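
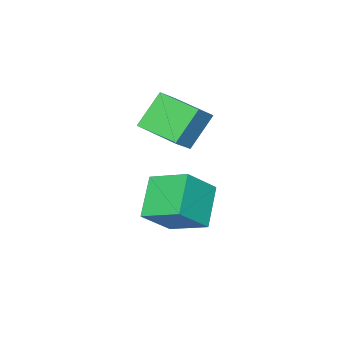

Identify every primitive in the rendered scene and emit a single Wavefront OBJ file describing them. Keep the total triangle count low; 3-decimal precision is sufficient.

v -1.304 0.465 -0.321
v -0 0.219 0.896
v -1.657 2.113 0.39
v -0.354 1.867 1.608
v -0.006 1.273 -1.548
v 1.297 1.027 -0.33
v -0.36 2.921 -0.836
v 0.944 2.675 0.381
v -2.222 -0.605 3.963
v -1.253 -0.447 4.736
v -2.339 1.296 3.719
v -1.37 1.454 4.493
v -1.09 -0.714 2.567
v -0.121 -0.556 3.341
v -1.207 1.187 2.324
v -0.238 1.345 3.097
f 2 4 1
f 5 2 1
f 1 4 3
f 3 5 1
f 2 8 4
f 6 2 5
f 6 8 2
f 4 8 3
f 7 5 3
f 3 8 7
f 7 6 5
f 8 6 7
f 10 12 9
f 13 10 9
f 9 12 11
f 11 13 9
f 10 16 12
f 14 10 13
f 14 16 10
f 12 16 11
f 15 13 11
f 11 16 15
f 15 14 13
f 16 14 15



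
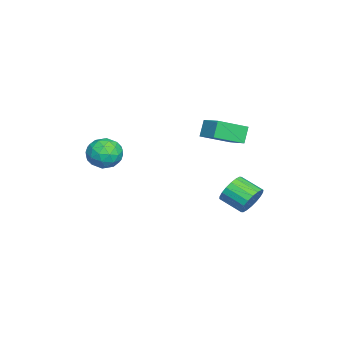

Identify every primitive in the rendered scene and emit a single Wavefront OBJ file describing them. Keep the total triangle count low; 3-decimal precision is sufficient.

v 0.671 1.748 4.052
v 1.784 2.738 4.579
v -0.369 3.367 3.21
v 0.744 4.356 3.737
v 1.296 1.604 3.003
v 2.409 2.593 3.53
v 0.256 3.222 2.161
v 1.369 4.212 2.688
v 3.151 -2.758 1.407
v 4.153 -3.352 1.481
v 2.427 -3.808 2.799
v 3.429 -4.402 2.873
v 3.387 -3.284 3.205
v 3.835 -2.635 2.345
v 2.745 -4.525 1.935
v 3.193 -3.876 1.075
v 3.902 -4.444 1.807
v 4.299 -3.677 2.592
v 2.281 -3.483 1.688
v 2.678 -2.716 2.473
v 3.716 -2.963 1.322
v 2.864 -4.197 2.958
v 2.84 -3.54 3.154
v 3.429 -3.889 3.197
v 3.529 -2.541 1.83
v 4.118 -2.89 1.873
v 3.667 -2.851 2.887
v 2.462 -4.27 2.407
v 3.051 -4.619 2.45
v 3.151 -3.271 1.083
v 3.74 -3.62 1.126
v 2.913 -4.309 1.393
v 4.157 -3.954 1.557
v 3.731 -4.571 2.375
v 3.33 -4.643 1.824
v 3.593 -4.262 1.318
v 4.391 -3.503 2.018
v 3.965 -4.12 2.836
v 3.94 -3.463 3.032
v 4.203 -3.082 2.526
v 4.243 -4.145 2.21
v 2.615 -3.04 1.444
v 2.189 -3.657 2.262
v 2.377 -4.078 1.754
v 2.64 -3.697 1.248
v 2.849 -2.589 1.905
v 2.423 -3.206 2.723
v 2.987 -2.898 2.962
v 3.25 -2.517 2.456
v 2.337 -3.015 2.07
v -0.181 4.534 -2.87
v 0.49 4.652 -2.058
v -0.087 3.264 -1.379
v -0.759 3.146 -2.19
v 0.106 4.884 -1.911
v -0.471 3.495 -1.232
v -0.335 5.046 -1.954
v -0.912 3.658 -1.275
v -0.745 5.107 -2.179
v -1.322 3.718 -1.499
v -1.044 5.054 -2.54
v -1.621 3.666 -1.86
v -1.172 4.899 -2.966
v -1.749 3.51 -2.287
v -1.104 4.671 -3.374
v -1.681 3.283 -2.694
v -0.853 4.416 -3.681
v -1.43 3.028 -3.002
v -0.469 4.185 -3.828
v -1.046 2.796 -3.149
v -0.028 4.022 -3.785
v -0.605 2.634 -3.106
v 0.382 3.962 -3.561
v -0.195 2.573 -2.881
v 0.681 4.014 -3.2
v 0.104 2.626 -2.52
v 0.809 4.17 -2.773
v 0.232 2.781 -2.094
v 0.741 4.397 -2.366
v 0.164 3.009 -1.686
f 2 4 1
f 5 2 1
f 1 4 3
f 3 5 1
f 2 8 4
f 6 2 5
f 6 8 2
f 4 8 3
f 7 5 3
f 3 8 7
f 7 6 5
f 8 6 7
f 9 46 25
f 46 20 49
f 25 49 14
f 46 49 25
f 9 25 21
f 25 14 26
f 21 26 10
f 25 26 21
f 9 21 30
f 21 10 31
f 30 31 16
f 21 31 30
f 9 30 42
f 30 16 45
f 42 45 19
f 30 45 42
f 9 42 46
f 42 19 50
f 46 50 20
f 42 50 46
f 10 26 37
f 26 14 40
f 37 40 18
f 26 40 37
f 14 49 27
f 49 20 48
f 27 48 13
f 49 48 27
f 20 50 47
f 50 19 43
f 47 43 11
f 50 43 47
f 19 45 44
f 45 16 32
f 44 32 15
f 45 32 44
f 16 31 36
f 31 10 33
f 36 33 17
f 31 33 36
f 12 38 24
f 38 18 39
f 24 39 13
f 38 39 24
f 12 24 22
f 24 13 23
f 22 23 11
f 24 23 22
f 12 22 29
f 22 11 28
f 29 28 15
f 22 28 29
f 12 29 34
f 29 15 35
f 34 35 17
f 29 35 34
f 12 34 38
f 34 17 41
f 38 41 18
f 34 41 38
f 13 39 27
f 39 18 40
f 27 40 14
f 39 40 27
f 11 23 47
f 23 13 48
f 47 48 20
f 23 48 47
f 15 28 44
f 28 11 43
f 44 43 19
f 28 43 44
f 17 35 36
f 35 15 32
f 36 32 16
f 35 32 36
f 18 41 37
f 41 17 33
f 37 33 10
f 41 33 37
f 52 51 55
f 52 55 53
f 53 55 56
f 53 56 54
f 55 51 57
f 55 57 56
f 56 57 58
f 56 58 54
f 57 51 59
f 57 59 58
f 58 59 60
f 58 60 54
f 59 51 61
f 59 61 60
f 60 61 62
f 60 62 54
f 61 51 63
f 61 63 62
f 62 63 64
f 62 64 54
f 63 51 65
f 63 65 64
f 64 65 66
f 64 66 54
f 65 51 67
f 65 67 66
f 66 67 68
f 66 68 54
f 67 51 69
f 67 69 68
f 68 69 70
f 68 70 54
f 69 51 71
f 69 71 70
f 70 71 72
f 70 72 54
f 71 51 73
f 71 73 72
f 72 73 74
f 72 74 54
f 73 51 75
f 73 75 74
f 74 75 76
f 74 76 54
f 75 51 77
f 75 77 76
f 76 77 78
f 76 78 54
f 77 51 79
f 77 79 78
f 78 79 80
f 78 80 54
f 79 51 52
f 79 52 80
f 80 52 53
f 80 53 54



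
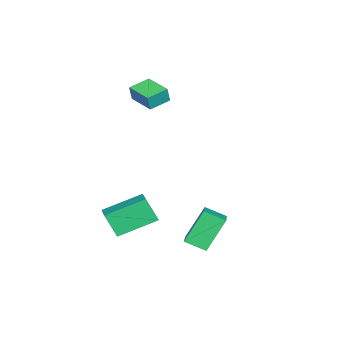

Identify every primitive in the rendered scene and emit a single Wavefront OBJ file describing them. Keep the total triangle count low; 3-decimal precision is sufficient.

v 1.268 3.734 -2.162
v 1.323 2.777 -1.733
v 2.688 4.102 -1.523
v 2.742 3.145 -1.093
v 2.098 3.115 -3.647
v 2.152 2.158 -3.217
v 3.517 3.483 -3.007
v 3.572 2.526 -2.578
v 1.783 0.702 -2.303
v 1.683 0.097 -1.168
v 2.797 1.175 -1.962
v 2.697 0.57 -0.826
v 2.743 -0.83 -3.034
v 2.643 -1.435 -1.898
v 3.757 -0.357 -2.692
v 3.657 -0.962 -1.557
v -3.522 -1.149 2.531
v -3.333 -1.209 3.317
v -2.698 -0.023 2.418
v -2.509 -0.083 3.204
v -2.671 -1.797 2.276
v -2.482 -1.857 3.062
v -1.847 -0.671 2.163
v -1.658 -0.731 2.949
f 2 4 1
f 5 2 1
f 1 4 3
f 3 5 1
f 2 8 4
f 6 2 5
f 6 8 2
f 4 8 3
f 7 5 3
f 3 8 7
f 7 6 5
f 8 6 7
f 10 12 9
f 13 10 9
f 9 12 11
f 11 13 9
f 10 16 12
f 14 10 13
f 14 16 10
f 12 16 11
f 15 13 11
f 11 16 15
f 15 14 13
f 16 14 15
f 18 20 17
f 21 18 17
f 17 20 19
f 19 21 17
f 18 24 20
f 22 18 21
f 22 24 18
f 20 24 19
f 23 21 19
f 19 24 23
f 23 22 21
f 24 22 23



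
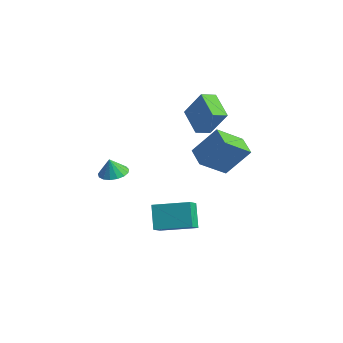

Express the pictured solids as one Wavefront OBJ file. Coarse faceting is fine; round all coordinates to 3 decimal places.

v -1.256 -0.389 -1.741
v -0.663 -1.138 -1.194
v 0.13 1.017 -1.315
v 0.723 0.269 -0.769
v -0.483 -0.749 -3.071
v 0.11 -1.497 -2.525
v 0.903 0.658 -2.646
v 1.496 -0.091 -2.099
v -1.809 2.209 2.671
v -3.279 2.447 3.552
v -1.807 3.108 2.432
v -3.277 3.346 3.313
v -0.823 2.614 4.207
v -2.293 2.852 5.088
v -0.821 3.513 3.968
v -2.291 3.751 4.849
v -1.173 -3.015 1.396
v -0.559 -2.529 1.503
v -1.147 -3.265 2.384
v -0.86 -2.31 1.566
v -1.233 -2.251 1.591
v -1.592 -2.368 1.571
v -1.855 -2.633 1.51
v -1.962 -2.985 1.424
v -1.888 -3.344 1.331
v -1.65 -3.628 1.253
v -1.303 -3.771 1.207
v -0.926 -3.741 1.205
v -0.606 -3.544 1.247
v -0.415 -3.226 1.322
v -0.398 -2.86 1.415
v -1.931 3.674 0.276
v -1.997 2.103 1.325
v -1.162 4.695 1.854
v -1.228 3.123 2.902
v -0.692 3.357 -0.122
v -0.758 1.785 0.926
v 0.077 4.377 1.455
v 0.011 2.806 2.504
f 2 4 1
f 5 2 1
f 1 4 3
f 3 5 1
f 2 8 4
f 6 2 5
f 6 8 2
f 4 8 3
f 7 5 3
f 3 8 7
f 7 6 5
f 8 6 7
f 10 12 9
f 13 10 9
f 9 12 11
f 11 13 9
f 10 16 12
f 14 10 13
f 14 16 10
f 12 16 11
f 15 13 11
f 11 16 15
f 15 14 13
f 16 14 15
f 18 17 20
f 18 20 19
f 20 17 21
f 20 21 19
f 21 17 22
f 21 22 19
f 22 17 23
f 22 23 19
f 23 17 24
f 23 24 19
f 24 17 25
f 24 25 19
f 25 17 26
f 25 26 19
f 26 17 27
f 26 27 19
f 27 17 28
f 27 28 19
f 28 17 29
f 28 29 19
f 29 17 30
f 29 30 19
f 30 17 31
f 30 31 19
f 31 17 18
f 31 18 19
f 33 35 32
f 36 33 32
f 32 35 34
f 34 36 32
f 33 39 35
f 37 33 36
f 37 39 33
f 35 39 34
f 38 36 34
f 34 39 38
f 38 37 36
f 39 37 38



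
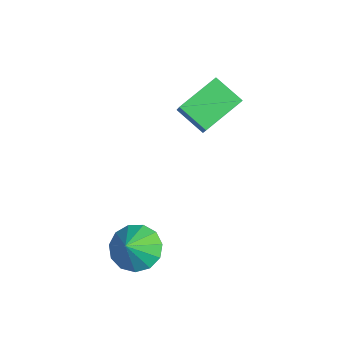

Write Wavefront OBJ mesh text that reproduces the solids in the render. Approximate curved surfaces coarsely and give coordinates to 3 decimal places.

v -2.759 0.453 -1.303
v -2.006 0.299 -0.435
v -3.269 1.862 -0.613
v -2.515 1.708 0.256
v -1.905 1.072 -1.936
v -1.151 0.918 -1.067
v -2.414 2.481 -1.245
v -1.661 2.327 -0.377
v 0.89 -2.095 -4.396
v 1.541 -2.309 -4.947
v 1.51 -2.605 -3.464
v 1.65 -1.858 -4.772
v 1.517 -1.482 -4.477
v 1.185 -1.301 -4.157
v 0.759 -1.371 -3.912
v 0.375 -1.672 -3.821
v 0.155 -2.106 -3.913
v 0.168 -2.537 -4.157
v 0.41 -2.828 -4.478
v 0.805 -2.885 -4.772
v 1.227 -2.692 -4.947
f 2 4 1
f 5 2 1
f 1 4 3
f 3 5 1
f 2 8 4
f 6 2 5
f 6 8 2
f 4 8 3
f 7 5 3
f 3 8 7
f 7 6 5
f 8 6 7
f 10 9 12
f 10 12 11
f 12 9 13
f 12 13 11
f 13 9 14
f 13 14 11
f 14 9 15
f 14 15 11
f 15 9 16
f 15 16 11
f 16 9 17
f 16 17 11
f 17 9 18
f 17 18 11
f 18 9 19
f 18 19 11
f 19 9 20
f 19 20 11
f 20 9 21
f 20 21 11
f 21 9 10
f 21 10 11



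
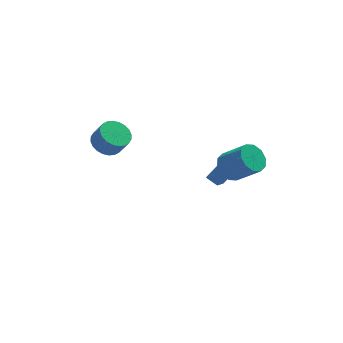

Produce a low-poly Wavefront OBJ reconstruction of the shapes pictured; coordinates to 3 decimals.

v 3.207 -2.254 0.425
v 3.842 -2.495 -0.267
v 4.968 -3.347 1.062
v 4.333 -3.106 1.755
v 3.997 -1.957 -0.053
v 5.123 -2.809 1.276
v 3.85 -1.532 0.343
v 4.976 -2.384 1.673
v 3.457 -1.383 0.771
v 4.584 -2.235 2.101
v 2.969 -1.567 1.067
v 4.095 -2.419 2.397
v 2.572 -2.013 1.118
v 3.698 -2.865 2.447
v 2.417 -2.551 0.904
v 3.543 -3.403 2.233
v 2.564 -2.976 0.507
v 3.69 -3.828 1.837
v 2.956 -3.125 0.079
v 4.083 -3.977 1.409
v 3.445 -2.941 -0.217
v 4.571 -3.793 1.113
v -3.399 -0.398 2.301
v -2.506 -0.303 1.934
v -2.028 -0.707 2.992
v -2.921 -0.802 3.359
v -2.559 0.039 2.088
v -2.081 -0.366 3.147
v -2.74 0.314 2.275
v -2.262 -0.091 3.334
v -3.021 0.48 2.466
v -2.543 0.076 3.524
v -3.36 0.513 2.631
v -2.882 0.109 3.69
v -3.705 0.408 2.747
v -3.227 0.003 3.805
v -4.003 0.179 2.794
v -3.525 -0.225 3.853
v -4.209 -0.137 2.766
v -3.731 -0.541 3.825
v -4.292 -0.493 2.668
v -3.814 -0.897 3.726
v -4.239 -0.834 2.513
v -3.761 -1.239 3.572
v -4.058 -1.109 2.326
v -3.58 -1.514 3.385
v -3.777 -1.276 2.136
v -3.299 -1.68 3.194
v -3.438 -1.309 1.97
v -2.96 -1.713 3.029
v -3.093 -1.203 1.855
v -2.615 -1.608 2.913
v -2.795 -0.975 1.807
v -2.317 -1.379 2.866
v -2.589 -0.659 1.835
v -2.111 -1.063 2.894
v 3.164 1.405 -3.587
v 2.406 -0.094 -2.277
v 4.327 1.814 -2.446
v 3.569 0.316 -1.136
v 3.691 0.844 -3.924
v 2.933 -0.654 -2.614
v 4.854 1.254 -2.783
v 4.096 -0.245 -1.473
f 2 1 5
f 2 5 3
f 3 5 6
f 3 6 4
f 5 1 7
f 5 7 6
f 6 7 8
f 6 8 4
f 7 1 9
f 7 9 8
f 8 9 10
f 8 10 4
f 9 1 11
f 9 11 10
f 10 11 12
f 10 12 4
f 11 1 13
f 11 13 12
f 12 13 14
f 12 14 4
f 13 1 15
f 13 15 14
f 14 15 16
f 14 16 4
f 15 1 17
f 15 17 16
f 16 17 18
f 16 18 4
f 17 1 19
f 17 19 18
f 18 19 20
f 18 20 4
f 19 1 21
f 19 21 20
f 20 21 22
f 20 22 4
f 21 1 2
f 21 2 22
f 22 2 3
f 22 3 4
f 24 23 27
f 24 27 25
f 25 27 28
f 25 28 26
f 27 23 29
f 27 29 28
f 28 29 30
f 28 30 26
f 29 23 31
f 29 31 30
f 30 31 32
f 30 32 26
f 31 23 33
f 31 33 32
f 32 33 34
f 32 34 26
f 33 23 35
f 33 35 34
f 34 35 36
f 34 36 26
f 35 23 37
f 35 37 36
f 36 37 38
f 36 38 26
f 37 23 39
f 37 39 38
f 38 39 40
f 38 40 26
f 39 23 41
f 39 41 40
f 40 41 42
f 40 42 26
f 41 23 43
f 41 43 42
f 42 43 44
f 42 44 26
f 43 23 45
f 43 45 44
f 44 45 46
f 44 46 26
f 45 23 47
f 45 47 46
f 46 47 48
f 46 48 26
f 47 23 49
f 47 49 48
f 48 49 50
f 48 50 26
f 49 23 51
f 49 51 50
f 50 51 52
f 50 52 26
f 51 23 53
f 51 53 52
f 52 53 54
f 52 54 26
f 53 23 55
f 53 55 54
f 54 55 56
f 54 56 26
f 55 23 24
f 55 24 56
f 56 24 25
f 56 25 26
f 58 60 57
f 61 58 57
f 57 60 59
f 59 61 57
f 58 64 60
f 62 58 61
f 62 64 58
f 60 64 59
f 63 61 59
f 59 64 63
f 63 62 61
f 64 62 63



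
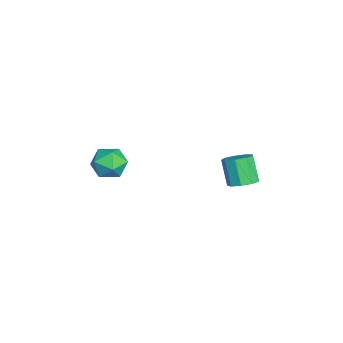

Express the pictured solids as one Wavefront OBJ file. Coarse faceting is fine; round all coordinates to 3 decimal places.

v 1.785 -3.5 -0.083
v 2.592 -3.065 -0.319
v 2.268 -4.775 -0.781
v 3.075 -4.34 -1.017
v 2.898 -4.551 -0.111
v 2.6 -3.763 0.32
v 2.26 -4.077 -1.42
v 1.962 -3.289 -0.989
v 2.886 -3.422 -1.145
v 3.28 -3.715 -0.337
v 1.58 -4.125 -0.763
v 1.974 -4.418 0.045
v 0.296 2.173 -3.623
v 0.966 2.049 -3.264
v 0.234 1.764 -1.998
v -0.436 1.887 -2.357
v 0.832 2.558 -3.227
v 0.101 2.272 -1.96
v 0.447 2.886 -3.375
v -0.284 2.6 -2.108
v -0.008 2.88 -3.639
v -0.739 2.595 -2.373
v -0.322 2.544 -3.896
v -1.053 2.258 -2.629
v -0.346 2.034 -4.025
v -1.077 1.748 -2.759
v -0.071 1.589 -3.966
v -0.802 1.303 -2.7
v 0.376 1.417 -3.747
v -0.355 1.132 -2.48
v 0.786 1.599 -3.47
v 0.054 1.313 -2.203
f 1 12 6
f 1 6 2
f 1 2 8
f 1 8 11
f 1 11 12
f 2 6 10
f 6 12 5
f 12 11 3
f 11 8 7
f 8 2 9
f 4 10 5
f 4 5 3
f 4 3 7
f 4 7 9
f 4 9 10
f 5 10 6
f 3 5 12
f 7 3 11
f 9 7 8
f 10 9 2
f 14 13 17
f 14 17 15
f 15 17 18
f 15 18 16
f 17 13 19
f 17 19 18
f 18 19 20
f 18 20 16
f 19 13 21
f 19 21 20
f 20 21 22
f 20 22 16
f 21 13 23
f 21 23 22
f 22 23 24
f 22 24 16
f 23 13 25
f 23 25 24
f 24 25 26
f 24 26 16
f 25 13 27
f 25 27 26
f 26 27 28
f 26 28 16
f 27 13 29
f 27 29 28
f 28 29 30
f 28 30 16
f 29 13 31
f 29 31 30
f 30 31 32
f 30 32 16
f 31 13 14
f 31 14 32
f 32 14 15
f 32 15 16



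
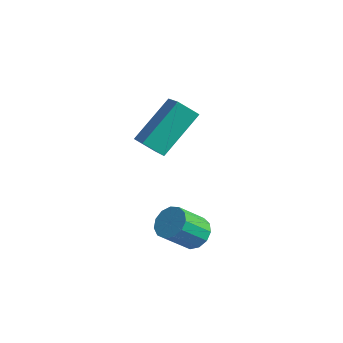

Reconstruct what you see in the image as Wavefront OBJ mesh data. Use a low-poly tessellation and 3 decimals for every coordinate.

v -3.737 -1.874 3.623
v -3.505 -0.357 4.81
v -4.839 -0.96 2.67
v -4.608 0.557 3.857
v -3.092 -1.597 3.143
v -2.861 -0.08 4.33
v -4.195 -0.683 2.19
v -3.963 0.834 3.377
v -0.663 -3.154 1.733
v -0.082 -3.322 1.813
v -0.436 -4.114 2.727
v -1.017 -3.946 2.647
v -0.136 -3.055 2.023
v -0.489 -3.847 2.937
v -0.357 -2.82 2.141
v -0.71 -3.612 3.055
v -0.675 -2.691 2.13
v -1.029 -3.483 3.044
v -0.989 -2.709 1.992
v -1.343 -3.501 2.906
v -1.2 -2.868 1.773
v -1.554 -3.66 2.687
v -1.241 -3.118 1.54
v -1.595 -3.91 2.454
v -1.098 -3.38 1.369
v -1.452 -4.172 2.283
v -0.817 -3.57 1.314
v -1.17 -4.361 2.228
v -0.487 -3.628 1.391
v -0.841 -4.419 2.305
v -0.213 -3.535 1.577
v -0.567 -4.327 2.491
f 2 4 1
f 5 2 1
f 1 4 3
f 3 5 1
f 2 8 4
f 6 2 5
f 6 8 2
f 4 8 3
f 7 5 3
f 3 8 7
f 7 6 5
f 8 6 7
f 10 9 13
f 10 13 11
f 11 13 14
f 11 14 12
f 13 9 15
f 13 15 14
f 14 15 16
f 14 16 12
f 15 9 17
f 15 17 16
f 16 17 18
f 16 18 12
f 17 9 19
f 17 19 18
f 18 19 20
f 18 20 12
f 19 9 21
f 19 21 20
f 20 21 22
f 20 22 12
f 21 9 23
f 21 23 22
f 22 23 24
f 22 24 12
f 23 9 25
f 23 25 24
f 24 25 26
f 24 26 12
f 25 9 27
f 25 27 26
f 26 27 28
f 26 28 12
f 27 9 29
f 27 29 28
f 28 29 30
f 28 30 12
f 29 9 31
f 29 31 30
f 30 31 32
f 30 32 12
f 31 9 10
f 31 10 32
f 32 10 11
f 32 11 12



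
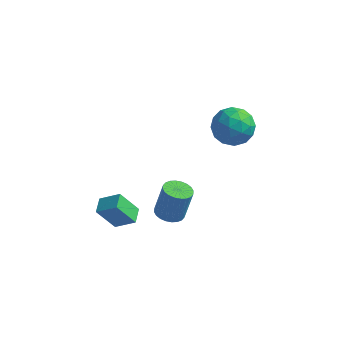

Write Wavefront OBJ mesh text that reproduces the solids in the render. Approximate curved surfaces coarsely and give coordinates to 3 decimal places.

v 3.307 4.49 2.197
v 3.82 4.15 3.139
v 3.26 2.77 1.601
v 3.773 2.43 2.543
v 2.715 2.813 2.585
v 2.745 3.876 2.953
v 4.335 3.044 1.787
v 4.365 4.107 2.155
v 4.455 3.256 2.885
v 3.454 3.113 3.379
v 3.626 3.807 1.361
v 2.625 3.664 1.855
v 3.568 4.471 2.72
v 3.512 2.449 2.02
v 2.891 2.674 2.045
v 3.192 2.474 2.598
v 2.936 4.31 2.611
v 3.237 4.11 3.165
v 2.588 3.324 2.839
v 3.843 2.81 1.575
v 4.144 2.61 2.129
v 3.888 4.446 2.142
v 4.189 4.246 2.695
v 4.492 3.596 1.901
v 4.243 3.746 3.125
v 4.215 2.735 2.775
v 4.545 3.096 2.33
v 4.563 3.721 2.546
v 3.654 3.661 3.415
v 3.626 2.651 3.065
v 3.005 2.876 3.089
v 3.022 3.5 3.306
v 4.028 3.136 3.266
v 3.454 4.269 1.675
v 3.426 3.259 1.325
v 4.058 3.42 1.434
v 4.075 4.044 1.651
v 2.865 4.185 1.965
v 2.837 3.174 1.615
v 2.517 3.199 2.194
v 2.535 3.824 2.41
v 3.052 3.784 1.474
v -2.097 0.033 -3.241
v -1.071 0.143 -2.571
v -2.28 0.903 -3.105
v -1.254 1.014 -2.435
v -1.286 0.406 -4.545
v -0.26 0.517 -3.875
v -1.469 1.277 -4.409
v -0.443 1.387 -3.739
v 1.09 1.498 -3.573
v 1.543 2.073 -3.776
v 1.864 2.417 -2.091
v 1.41 1.842 -1.887
v 1.282 2.211 -3.755
v 1.602 2.555 -2.069
v 0.991 2.24 -3.705
v 1.311 2.584 -2.02
v 0.715 2.156 -3.636
v 1.035 2.5 -1.95
v 0.496 1.972 -3.557
v 0.816 2.316 -1.871
v 0.368 1.716 -3.48
v 0.688 2.06 -1.794
v 0.349 1.427 -3.418
v 0.67 1.771 -1.732
v 0.444 1.148 -3.379
v 0.764 1.492 -1.693
v 0.636 0.923 -3.369
v 0.957 1.267 -1.684
v 0.898 0.785 -3.391
v 1.218 1.129 -1.705
v 1.189 0.756 -3.44
v 1.509 1.1 -1.755
v 1.465 0.84 -3.51
v 1.785 1.184 -1.824
v 1.684 1.024 -3.589
v 2.004 1.368 -1.903
v 1.812 1.28 -3.666
v 2.132 1.624 -1.98
v 1.83 1.569 -3.728
v 2.151 1.913 -2.042
v 1.736 1.848 -3.767
v 2.056 2.192 -2.081
f 1 38 17
f 38 12 41
f 17 41 6
f 38 41 17
f 1 17 13
f 17 6 18
f 13 18 2
f 17 18 13
f 1 13 22
f 13 2 23
f 22 23 8
f 13 23 22
f 1 22 34
f 22 8 37
f 34 37 11
f 22 37 34
f 1 34 38
f 34 11 42
f 38 42 12
f 34 42 38
f 2 18 29
f 18 6 32
f 29 32 10
f 18 32 29
f 6 41 19
f 41 12 40
f 19 40 5
f 41 40 19
f 12 42 39
f 42 11 35
f 39 35 3
f 42 35 39
f 11 37 36
f 37 8 24
f 36 24 7
f 37 24 36
f 8 23 28
f 23 2 25
f 28 25 9
f 23 25 28
f 4 30 16
f 30 10 31
f 16 31 5
f 30 31 16
f 4 16 14
f 16 5 15
f 14 15 3
f 16 15 14
f 4 14 21
f 14 3 20
f 21 20 7
f 14 20 21
f 4 21 26
f 21 7 27
f 26 27 9
f 21 27 26
f 4 26 30
f 26 9 33
f 30 33 10
f 26 33 30
f 5 31 19
f 31 10 32
f 19 32 6
f 31 32 19
f 3 15 39
f 15 5 40
f 39 40 12
f 15 40 39
f 7 20 36
f 20 3 35
f 36 35 11
f 20 35 36
f 9 27 28
f 27 7 24
f 28 24 8
f 27 24 28
f 10 33 29
f 33 9 25
f 29 25 2
f 33 25 29
f 44 46 43
f 47 44 43
f 43 46 45
f 45 47 43
f 44 50 46
f 48 44 47
f 48 50 44
f 46 50 45
f 49 47 45
f 45 50 49
f 49 48 47
f 50 48 49
f 52 51 55
f 52 55 53
f 53 55 56
f 53 56 54
f 55 51 57
f 55 57 56
f 56 57 58
f 56 58 54
f 57 51 59
f 57 59 58
f 58 59 60
f 58 60 54
f 59 51 61
f 59 61 60
f 60 61 62
f 60 62 54
f 61 51 63
f 61 63 62
f 62 63 64
f 62 64 54
f 63 51 65
f 63 65 64
f 64 65 66
f 64 66 54
f 65 51 67
f 65 67 66
f 66 67 68
f 66 68 54
f 67 51 69
f 67 69 68
f 68 69 70
f 68 70 54
f 69 51 71
f 69 71 70
f 70 71 72
f 70 72 54
f 71 51 73
f 71 73 72
f 72 73 74
f 72 74 54
f 73 51 75
f 73 75 74
f 74 75 76
f 74 76 54
f 75 51 77
f 75 77 76
f 76 77 78
f 76 78 54
f 77 51 79
f 77 79 78
f 78 79 80
f 78 80 54
f 79 51 81
f 79 81 80
f 80 81 82
f 80 82 54
f 81 51 83
f 81 83 82
f 82 83 84
f 82 84 54
f 83 51 52
f 83 52 84
f 84 52 53
f 84 53 54



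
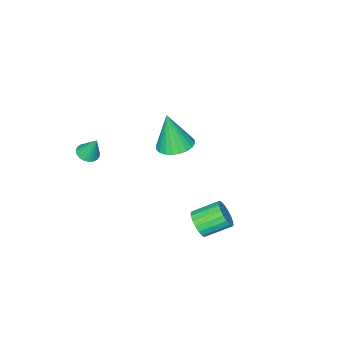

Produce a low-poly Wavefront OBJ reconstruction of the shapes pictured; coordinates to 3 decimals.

v 2.216 -1.975 3.287
v 2.575 -1.532 3.134
v 2.084 -1.465 4.453
v 2.355 -1.444 3.07
v 2.111 -1.447 3.044
v 1.885 -1.542 3.06
v 1.717 -1.711 3.115
v 1.634 -1.926 3.2
v 1.652 -2.15 3.299
v 1.768 -2.343 3.397
v 1.961 -2.472 3.475
v 2.198 -2.516 3.521
v 2.438 -2.466 3.526
v 2.64 -2.331 3.49
v 2.768 -2.135 3.419
v 2.801 -1.91 3.324
v 2.733 -1.697 3.224
v -3.885 -2.415 -0.242
v -3.101 -1.815 -0.165
v -3.735 -2.885 1.882
v -3.391 -1.571 -0.09
v -3.756 -1.455 -0.038
v -4.14 -1.485 -0.018
v -4.486 -1.657 -0.031
v -4.74 -1.944 -0.077
v -4.864 -2.303 -0.147
v -4.84 -2.679 -0.232
v -4.669 -3.015 -0.319
v -4.38 -3.259 -0.394
v -4.015 -3.375 -0.445
v -3.63 -3.345 -0.466
v -3.285 -3.173 -0.452
v -3.03 -2.886 -0.407
v -2.906 -2.527 -0.336
v -2.931 -2.151 -0.251
v -0.001 3.132 -0.126
v 0.437 3.199 0.492
v -0.6 3.976 1.143
v -1.039 3.908 0.526
v 0.524 3.47 0.308
v -0.514 4.246 0.959
v 0.506 3.673 0.038
v -0.531 4.449 0.689
v 0.389 3.769 -0.264
v -0.649 4.546 0.387
v 0.194 3.739 -0.539
v -0.844 4.515 0.112
v -0.04 3.589 -0.732
v -1.077 4.365 -0.08
v -0.266 3.348 -0.805
v -1.303 4.124 -0.153
v -0.44 3.064 -0.743
v -1.477 3.841 -0.092
v -0.526 2.794 -0.559
v -1.564 3.57 0.092
v -0.509 2.591 -0.289
v -1.546 3.367 0.362
v -0.391 2.494 0.013
v -1.429 3.271 0.664
v -0.196 2.525 0.288
v -1.234 3.301 0.939
v 0.037 2.675 0.48
v -1 3.451 1.132
v 0.263 2.916 0.553
v -0.774 3.692 1.205
f 2 1 4
f 2 4 3
f 4 1 5
f 4 5 3
f 5 1 6
f 5 6 3
f 6 1 7
f 6 7 3
f 7 1 8
f 7 8 3
f 8 1 9
f 8 9 3
f 9 1 10
f 9 10 3
f 10 1 11
f 10 11 3
f 11 1 12
f 11 12 3
f 12 1 13
f 12 13 3
f 13 1 14
f 13 14 3
f 14 1 15
f 14 15 3
f 15 1 16
f 15 16 3
f 16 1 17
f 16 17 3
f 17 1 2
f 17 2 3
f 19 18 21
f 19 21 20
f 21 18 22
f 21 22 20
f 22 18 23
f 22 23 20
f 23 18 24
f 23 24 20
f 24 18 25
f 24 25 20
f 25 18 26
f 25 26 20
f 26 18 27
f 26 27 20
f 27 18 28
f 27 28 20
f 28 18 29
f 28 29 20
f 29 18 30
f 29 30 20
f 30 18 31
f 30 31 20
f 31 18 32
f 31 32 20
f 32 18 33
f 32 33 20
f 33 18 34
f 33 34 20
f 34 18 35
f 34 35 20
f 35 18 19
f 35 19 20
f 37 36 40
f 37 40 38
f 38 40 41
f 38 41 39
f 40 36 42
f 40 42 41
f 41 42 43
f 41 43 39
f 42 36 44
f 42 44 43
f 43 44 45
f 43 45 39
f 44 36 46
f 44 46 45
f 45 46 47
f 45 47 39
f 46 36 48
f 46 48 47
f 47 48 49
f 47 49 39
f 48 36 50
f 48 50 49
f 49 50 51
f 49 51 39
f 50 36 52
f 50 52 51
f 51 52 53
f 51 53 39
f 52 36 54
f 52 54 53
f 53 54 55
f 53 55 39
f 54 36 56
f 54 56 55
f 55 56 57
f 55 57 39
f 56 36 58
f 56 58 57
f 57 58 59
f 57 59 39
f 58 36 60
f 58 60 59
f 59 60 61
f 59 61 39
f 60 36 62
f 60 62 61
f 61 62 63
f 61 63 39
f 62 36 64
f 62 64 63
f 63 64 65
f 63 65 39
f 64 36 37
f 64 37 65
f 65 37 38
f 65 38 39



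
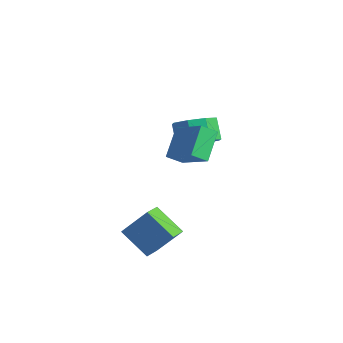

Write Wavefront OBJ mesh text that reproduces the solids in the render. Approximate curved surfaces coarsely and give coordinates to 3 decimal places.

v 2.341 -3.735 -2.5
v 1.178 -4.243 -1.526
v 3.093 -2.962 -1.198
v 1.93 -3.471 -0.224
v 2.79 -4.449 -2.336
v 1.627 -4.958 -1.362
v 3.542 -3.677 -1.034
v 2.379 -4.185 -0.06
v 0.944 -1.69 1.318
v 0.811 -2.392 1.813
v 0.237 -0.788 2.405
v 0.103 -1.49 2.901
v 2.477 -1.43 2.099
v 2.343 -2.132 2.595
v 1.769 -0.528 3.187
v 1.636 -1.23 3.682
v -1.792 0.784 0.437
v -1.166 1.52 0.731
v -1.821 1.691 1.698
v -2.448 0.956 1.403
v -1.745 1.783 0.292
v -2.4 1.954 1.259
v -2.352 1.461 -0.062
v -3.007 1.632 0.904
v -2.631 0.743 -0.124
v -3.286 0.914 0.842
v -2.419 0.049 0.142
v -3.074 0.22 1.109
v -1.84 -0.214 0.581
v -2.495 -0.043 1.548
v -1.233 0.108 0.936
v -1.888 0.279 1.902
v -0.954 0.826 0.998
v -1.609 0.997 1.964
f 2 4 1
f 5 2 1
f 1 4 3
f 3 5 1
f 2 8 4
f 6 2 5
f 6 8 2
f 4 8 3
f 7 5 3
f 3 8 7
f 7 6 5
f 8 6 7
f 10 12 9
f 13 10 9
f 9 12 11
f 11 13 9
f 10 16 12
f 14 10 13
f 14 16 10
f 12 16 11
f 15 13 11
f 11 16 15
f 15 14 13
f 16 14 15
f 18 17 21
f 18 21 19
f 19 21 22
f 19 22 20
f 21 17 23
f 21 23 22
f 22 23 24
f 22 24 20
f 23 17 25
f 23 25 24
f 24 25 26
f 24 26 20
f 25 17 27
f 25 27 26
f 26 27 28
f 26 28 20
f 27 17 29
f 27 29 28
f 28 29 30
f 28 30 20
f 29 17 31
f 29 31 30
f 30 31 32
f 30 32 20
f 31 17 33
f 31 33 32
f 32 33 34
f 32 34 20
f 33 17 18
f 33 18 34
f 34 18 19
f 34 19 20



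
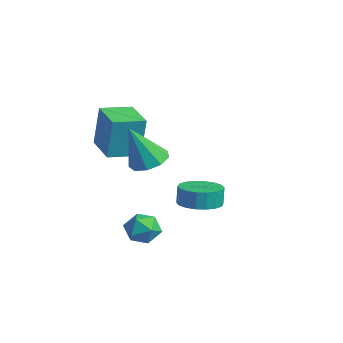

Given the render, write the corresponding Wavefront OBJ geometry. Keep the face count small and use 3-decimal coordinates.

v 4.059 -3.267 1.631
v 4.849 -3.735 1.484
v 3.921 -4.133 3.649
v 4.977 -3.166 1.737
v 4.676 -2.644 1.941
v 4.086 -2.413 2
v 3.483 -2.582 1.886
v 3.15 -3.071 1.653
v 3.242 -3.652 1.41
v 3.716 -4.052 1.27
v 4.351 -4.085 1.3
v 3.377 -2.671 -2.247
v 4.027 -3.151 -2.653
v 2.393 -3.209 -3.187
v 3.043 -3.689 -3.593
v 2.777 -3.905 -2.756
v 3.385 -3.572 -2.175
v 3.035 -2.788 -3.665
v 3.643 -2.455 -3.084
v 3.816 -3.223 -3.529
v 3.656 -3.914 -2.967
v 2.764 -2.446 -2.873
v 2.604 -3.137 -2.311
v 1.001 0.766 -3.314
v 2.029 1.013 -3.235
v 1.927 1.121 -2.246
v 0.899 0.874 -2.326
v 1.825 1.433 -3.302
v 1.722 1.541 -2.313
v 1.458 1.721 -3.371
v 1.355 1.829 -2.382
v 1 1.82 -3.429
v 0.898 1.928 -2.44
v 0.543 1.71 -3.465
v 0.44 1.818 -2.476
v 0.176 1.413 -3.47
v 0.074 1.521 -2.481
v -0.027 0.988 -3.445
v -0.129 1.096 -2.456
v -0.027 0.519 -3.394
v -0.129 0.627 -2.405
v 0.178 0.099 -3.327
v 0.075 0.207 -2.338
v 0.545 -0.189 -3.258
v 0.442 -0.081 -2.269
v 1.002 -0.288 -3.2
v 0.9 -0.18 -2.211
v 1.46 -0.178 -3.164
v 1.357 -0.07 -2.175
v 1.826 0.119 -3.159
v 1.724 0.227 -2.17
v 2.029 0.544 -3.184
v 1.927 0.652 -2.195
v -0.369 -3.811 0.966
v -0.194 -3.597 3.108
v -0.222 -2.277 0.801
v -0.047 -2.063 2.943
v 1.427 -3.997 0.837
v 1.602 -3.783 2.979
v 1.574 -2.463 0.672
v 1.749 -2.249 2.814
f 2 1 4
f 2 4 3
f 4 1 5
f 4 5 3
f 5 1 6
f 5 6 3
f 6 1 7
f 6 7 3
f 7 1 8
f 7 8 3
f 8 1 9
f 8 9 3
f 9 1 10
f 9 10 3
f 10 1 11
f 10 11 3
f 11 1 2
f 11 2 3
f 12 23 17
f 12 17 13
f 12 13 19
f 12 19 22
f 12 22 23
f 13 17 21
f 17 23 16
f 23 22 14
f 22 19 18
f 19 13 20
f 15 21 16
f 15 16 14
f 15 14 18
f 15 18 20
f 15 20 21
f 16 21 17
f 14 16 23
f 18 14 22
f 20 18 19
f 21 20 13
f 25 24 28
f 25 28 26
f 26 28 29
f 26 29 27
f 28 24 30
f 28 30 29
f 29 30 31
f 29 31 27
f 30 24 32
f 30 32 31
f 31 32 33
f 31 33 27
f 32 24 34
f 32 34 33
f 33 34 35
f 33 35 27
f 34 24 36
f 34 36 35
f 35 36 37
f 35 37 27
f 36 24 38
f 36 38 37
f 37 38 39
f 37 39 27
f 38 24 40
f 38 40 39
f 39 40 41
f 39 41 27
f 40 24 42
f 40 42 41
f 41 42 43
f 41 43 27
f 42 24 44
f 42 44 43
f 43 44 45
f 43 45 27
f 44 24 46
f 44 46 45
f 45 46 47
f 45 47 27
f 46 24 48
f 46 48 47
f 47 48 49
f 47 49 27
f 48 24 50
f 48 50 49
f 49 50 51
f 49 51 27
f 50 24 52
f 50 52 51
f 51 52 53
f 51 53 27
f 52 24 25
f 52 25 53
f 53 25 26
f 53 26 27
f 55 57 54
f 58 55 54
f 54 57 56
f 56 58 54
f 55 61 57
f 59 55 58
f 59 61 55
f 57 61 56
f 60 58 56
f 56 61 60
f 60 59 58
f 61 59 60



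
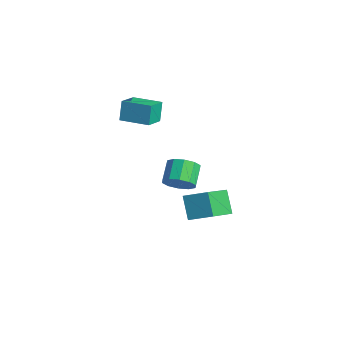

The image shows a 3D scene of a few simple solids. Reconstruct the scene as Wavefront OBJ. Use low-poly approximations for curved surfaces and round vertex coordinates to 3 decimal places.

v -3.778 -0.902 2.231
v -4.087 -0.62 3.493
v -4.629 0.145 1.789
v -4.938 0.427 3.051
v -2.422 0.233 2.309
v -2.731 0.515 3.571
v -3.273 1.28 1.867
v -3.582 1.562 3.129
v 1.89 0.537 -2.684
v 0.936 0.674 -1.419
v 0.842 2.197 -3.654
v -0.111 2.335 -2.389
v 2.871 1.525 -2.051
v 1.918 1.663 -0.786
v 1.824 3.186 -3.021
v 0.87 3.323 -1.756
v 3.335 -0.676 1.437
v 3.953 -0.015 1.539
v 3.102 0.656 2.344
v 2.485 -0.004 2.243
v 3.633 0.113 1.095
v 2.782 0.784 1.9
v 3.2 -0.06 0.781
v 2.349 0.611 1.586
v 2.818 -0.468 0.718
v 1.967 0.203 1.523
v 2.634 -0.956 0.93
v 1.783 -0.285 1.735
v 2.718 -1.336 1.336
v 1.867 -0.665 2.141
v 3.038 -1.464 1.78
v 2.187 -0.793 2.585
v 3.471 -1.291 2.094
v 2.62 -0.62 2.899
v 3.853 -0.883 2.157
v 3.002 -0.212 2.962
v 4.037 -0.395 1.945
v 3.186 0.276 2.75
f 2 4 1
f 5 2 1
f 1 4 3
f 3 5 1
f 2 8 4
f 6 2 5
f 6 8 2
f 4 8 3
f 7 5 3
f 3 8 7
f 7 6 5
f 8 6 7
f 10 12 9
f 13 10 9
f 9 12 11
f 11 13 9
f 10 16 12
f 14 10 13
f 14 16 10
f 12 16 11
f 15 13 11
f 11 16 15
f 15 14 13
f 16 14 15
f 18 17 21
f 18 21 19
f 19 21 22
f 19 22 20
f 21 17 23
f 21 23 22
f 22 23 24
f 22 24 20
f 23 17 25
f 23 25 24
f 24 25 26
f 24 26 20
f 25 17 27
f 25 27 26
f 26 27 28
f 26 28 20
f 27 17 29
f 27 29 28
f 28 29 30
f 28 30 20
f 29 17 31
f 29 31 30
f 30 31 32
f 30 32 20
f 31 17 33
f 31 33 32
f 32 33 34
f 32 34 20
f 33 17 35
f 33 35 34
f 34 35 36
f 34 36 20
f 35 17 37
f 35 37 36
f 36 37 38
f 36 38 20
f 37 17 18
f 37 18 38
f 38 18 19
f 38 19 20



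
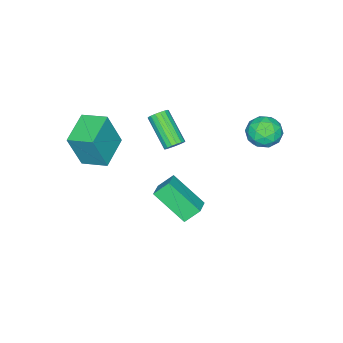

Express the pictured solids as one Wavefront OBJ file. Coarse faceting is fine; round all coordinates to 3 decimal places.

v -2.58 3.68 0.869
v -1.856 4.171 1.231
v -1.764 2.389 0.989
v -1.04 2.88 1.351
v -1.836 2.771 1.852
v -2.34 3.569 1.778
v -1.28 2.991 0.442
v -1.784 3.789 0.368
v -1.053 3.745 0.967
v -1.396 3.609 1.838
v -2.224 2.951 0.382
v -2.567 2.815 1.253
v -2.289 4.039 1.039
v -1.331 2.521 1.181
v -1.798 2.458 1.475
v -1.373 2.746 1.688
v -2.574 3.685 1.361
v -2.148 3.973 1.573
v -2.136 3.151 1.939
v -1.472 2.587 0.647
v -1.046 2.875 0.859
v -2.247 3.814 0.532
v -1.822 4.102 0.745
v -1.484 3.409 0.281
v -1.392 4.077 1.097
v -0.913 3.318 1.167
v -1.054 3.383 0.633
v -1.35 3.852 0.59
v -1.594 3.997 1.609
v -1.114 3.239 1.68
v -1.582 3.175 1.974
v -1.878 3.643 1.931
v -1.122 3.747 1.454
v -2.506 3.321 0.54
v -2.026 2.563 0.611
v -1.742 2.917 0.289
v -2.038 3.385 0.246
v -2.707 3.242 1.053
v -2.228 2.483 1.123
v -2.27 2.708 1.63
v -2.566 3.177 1.587
v -2.498 2.813 0.766
v 0.635 -1.098 -3.592
v 0.102 -0.551 -2.858
v 0.465 0.591 -4.975
v -0.068 1.139 -4.241
v 1.608 -0.679 -3.199
v 1.075 -0.131 -2.465
v 1.438 1.011 -4.582
v 0.905 1.558 -3.848
v 2.478 -3.324 0.39
v 3.016 -3.715 2.34
v 2.22 -2.02 0.722
v 2.757 -2.411 2.672
v 4.183 -2.889 0.008
v 4.72 -3.28 1.958
v 3.924 -1.585 0.34
v 4.462 -1.976 2.29
v 1.637 0.6 1.285
v 1.84 0.861 1.699
v 1.226 -0.519 2.869
v 1.023 -0.78 2.455
v 1.603 0.951 1.681
v 0.99 -0.429 2.851
v 1.374 0.96 1.572
v 0.761 -0.42 2.742
v 1.205 0.887 1.397
v 0.592 -0.493 2.567
v 1.135 0.748 1.197
v 0.522 -0.632 2.367
v 1.18 0.575 1.017
v 0.567 -0.805 2.187
v 1.33 0.408 0.898
v 0.716 -0.972 2.068
v 1.549 0.285 0.868
v 0.936 -1.095 2.038
v 1.789 0.234 0.933
v 1.176 -1.146 2.103
v 1.994 0.267 1.079
v 1.381 -1.113 2.249
v 2.117 0.376 1.273
v 1.504 -1.004 2.443
v 2.13 0.536 1.469
v 1.517 -0.843 2.639
v 2.03 0.711 1.623
v 1.416 -0.668 2.793
f 1 38 17
f 38 12 41
f 17 41 6
f 38 41 17
f 1 17 13
f 17 6 18
f 13 18 2
f 17 18 13
f 1 13 22
f 13 2 23
f 22 23 8
f 13 23 22
f 1 22 34
f 22 8 37
f 34 37 11
f 22 37 34
f 1 34 38
f 34 11 42
f 38 42 12
f 34 42 38
f 2 18 29
f 18 6 32
f 29 32 10
f 18 32 29
f 6 41 19
f 41 12 40
f 19 40 5
f 41 40 19
f 12 42 39
f 42 11 35
f 39 35 3
f 42 35 39
f 11 37 36
f 37 8 24
f 36 24 7
f 37 24 36
f 8 23 28
f 23 2 25
f 28 25 9
f 23 25 28
f 4 30 16
f 30 10 31
f 16 31 5
f 30 31 16
f 4 16 14
f 16 5 15
f 14 15 3
f 16 15 14
f 4 14 21
f 14 3 20
f 21 20 7
f 14 20 21
f 4 21 26
f 21 7 27
f 26 27 9
f 21 27 26
f 4 26 30
f 26 9 33
f 30 33 10
f 26 33 30
f 5 31 19
f 31 10 32
f 19 32 6
f 31 32 19
f 3 15 39
f 15 5 40
f 39 40 12
f 15 40 39
f 7 20 36
f 20 3 35
f 36 35 11
f 20 35 36
f 9 27 28
f 27 7 24
f 28 24 8
f 27 24 28
f 10 33 29
f 33 9 25
f 29 25 2
f 33 25 29
f 44 46 43
f 47 44 43
f 43 46 45
f 45 47 43
f 44 50 46
f 48 44 47
f 48 50 44
f 46 50 45
f 49 47 45
f 45 50 49
f 49 48 47
f 50 48 49
f 52 54 51
f 55 52 51
f 51 54 53
f 53 55 51
f 52 58 54
f 56 52 55
f 56 58 52
f 54 58 53
f 57 55 53
f 53 58 57
f 57 56 55
f 58 56 57
f 60 59 63
f 60 63 61
f 61 63 64
f 61 64 62
f 63 59 65
f 63 65 64
f 64 65 66
f 64 66 62
f 65 59 67
f 65 67 66
f 66 67 68
f 66 68 62
f 67 59 69
f 67 69 68
f 68 69 70
f 68 70 62
f 69 59 71
f 69 71 70
f 70 71 72
f 70 72 62
f 71 59 73
f 71 73 72
f 72 73 74
f 72 74 62
f 73 59 75
f 73 75 74
f 74 75 76
f 74 76 62
f 75 59 77
f 75 77 76
f 76 77 78
f 76 78 62
f 77 59 79
f 77 79 78
f 78 79 80
f 78 80 62
f 79 59 81
f 79 81 80
f 80 81 82
f 80 82 62
f 81 59 83
f 81 83 82
f 82 83 84
f 82 84 62
f 83 59 85
f 83 85 84
f 84 85 86
f 84 86 62
f 85 59 60
f 85 60 86
f 86 60 61
f 86 61 62



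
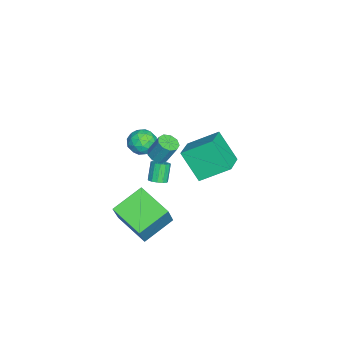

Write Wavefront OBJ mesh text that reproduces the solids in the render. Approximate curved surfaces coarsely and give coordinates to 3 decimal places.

v -1.109 -1.287 -2.973
v -0.664 -1.233 -2.689
v -1.287 -1.179 -1.724
v -1.731 -1.233 -2.007
v -0.752 -0.957 -2.761
v -1.375 -0.902 -1.796
v -0.953 -0.786 -2.901
v -1.576 -0.731 -1.935
v -1.203 -0.774 -3.063
v -1.826 -0.719 -2.098
v -1.424 -0.925 -3.197
v -2.047 -0.87 -2.231
v -1.544 -1.191 -3.259
v -2.167 -1.136 -2.294
v -1.526 -1.488 -3.231
v -2.149 -1.433 -2.266
v -1.375 -1.721 -3.12
v -1.998 -1.666 -2.155
v -1.14 -1.816 -2.963
v -1.763 -1.762 -1.998
v -0.895 -1.744 -2.809
v -1.518 -1.689 -1.844
v -0.717 -1.527 -2.707
v -1.34 -1.472 -1.741
v -2.382 1.042 -2.949
v -3.033 -0.027 -1.376
v -2.621 2.67 -1.94
v -3.272 1.601 -0.368
v -0.788 0.919 -2.372
v -1.439 -0.15 -0.8
v -1.027 2.547 -1.364
v -1.678 1.478 0.209
v 2.942 -2.609 -2.475
v 1.739 -1.377 -1.671
v 4.071 -1.08 -3.129
v 2.868 0.152 -2.325
v 4.012 -2.672 -0.775
v 2.809 -1.44 0.029
v 5.141 -1.143 -1.429
v 3.938 0.089 -0.625
v 0.084 -1.306 1.7
v 0.755 -1.734 1.463
v -0.675 -2.026 0.857
v -0.004 -2.454 0.62
v -0.309 -2.552 1.386
v 0.16 -2.106 1.907
v -0.08 -1.654 0.413
v 0.389 -1.208 0.934
v 0.653 -1.949 0.667
v 0.512 -2.504 1.269
v -0.432 -1.256 1.051
v -0.573 -1.811 1.653
v 0.486 -1.457 1.656
v -0.406 -2.303 0.664
v -0.586 -2.36 1.115
v -0.191 -2.612 0.975
v 0.137 -1.675 1.917
v 0.531 -1.928 1.777
v -0.095 -2.408 1.732
v -0.451 -1.832 0.543
v -0.057 -2.085 0.403
v 0.271 -1.148 1.345
v 0.666 -1.4 1.205
v 0.175 -1.352 0.588
v 0.821 -1.835 1.048
v 0.374 -2.259 0.553
v 0.33 -1.788 0.431
v 0.606 -1.526 0.737
v 0.737 -2.161 1.402
v 0.291 -2.585 0.906
v 0.112 -2.642 1.357
v 0.388 -2.38 1.663
v 0.678 -2.288 0.934
v -0.211 -1.175 1.414
v -0.657 -1.599 0.918
v -0.308 -1.38 0.657
v -0.032 -1.118 0.963
v -0.294 -1.501 1.767
v -0.741 -1.925 1.272
v -0.526 -2.234 1.583
v -0.25 -1.972 1.889
v -0.598 -1.472 1.386
v 2.281 -0.689 2.253
v 2.819 -0.522 2.115
v 2.937 0.035 3.25
v 2.399 -0.131 3.387
v 2.559 -0.244 2.005
v 2.677 0.314 3.14
v 2.168 -0.174 2.011
v 2.286 0.384 3.146
v 1.831 -0.345 2.13
v 1.949 0.213 3.265
v 1.704 -0.677 2.307
v 1.822 -0.119 3.441
v 1.847 -1.014 2.458
v 1.965 -0.456 3.593
v 2.193 -1.2 2.513
v 2.311 -0.642 3.648
v 2.581 -1.146 2.446
v 2.699 -0.588 3.581
v 2.828 -0.879 2.289
v 2.946 -0.321 3.424
f 2 1 5
f 2 5 3
f 3 5 6
f 3 6 4
f 5 1 7
f 5 7 6
f 6 7 8
f 6 8 4
f 7 1 9
f 7 9 8
f 8 9 10
f 8 10 4
f 9 1 11
f 9 11 10
f 10 11 12
f 10 12 4
f 11 1 13
f 11 13 12
f 12 13 14
f 12 14 4
f 13 1 15
f 13 15 14
f 14 15 16
f 14 16 4
f 15 1 17
f 15 17 16
f 16 17 18
f 16 18 4
f 17 1 19
f 17 19 18
f 18 19 20
f 18 20 4
f 19 1 21
f 19 21 20
f 20 21 22
f 20 22 4
f 21 1 23
f 21 23 22
f 22 23 24
f 22 24 4
f 23 1 2
f 23 2 24
f 24 2 3
f 24 3 4
f 26 28 25
f 29 26 25
f 25 28 27
f 27 29 25
f 26 32 28
f 30 26 29
f 30 32 26
f 28 32 27
f 31 29 27
f 27 32 31
f 31 30 29
f 32 30 31
f 34 36 33
f 37 34 33
f 33 36 35
f 35 37 33
f 34 40 36
f 38 34 37
f 38 40 34
f 36 40 35
f 39 37 35
f 35 40 39
f 39 38 37
f 40 38 39
f 41 78 57
f 78 52 81
f 57 81 46
f 78 81 57
f 41 57 53
f 57 46 58
f 53 58 42
f 57 58 53
f 41 53 62
f 53 42 63
f 62 63 48
f 53 63 62
f 41 62 74
f 62 48 77
f 74 77 51
f 62 77 74
f 41 74 78
f 74 51 82
f 78 82 52
f 74 82 78
f 42 58 69
f 58 46 72
f 69 72 50
f 58 72 69
f 46 81 59
f 81 52 80
f 59 80 45
f 81 80 59
f 52 82 79
f 82 51 75
f 79 75 43
f 82 75 79
f 51 77 76
f 77 48 64
f 76 64 47
f 77 64 76
f 48 63 68
f 63 42 65
f 68 65 49
f 63 65 68
f 44 70 56
f 70 50 71
f 56 71 45
f 70 71 56
f 44 56 54
f 56 45 55
f 54 55 43
f 56 55 54
f 44 54 61
f 54 43 60
f 61 60 47
f 54 60 61
f 44 61 66
f 61 47 67
f 66 67 49
f 61 67 66
f 44 66 70
f 66 49 73
f 70 73 50
f 66 73 70
f 45 71 59
f 71 50 72
f 59 72 46
f 71 72 59
f 43 55 79
f 55 45 80
f 79 80 52
f 55 80 79
f 47 60 76
f 60 43 75
f 76 75 51
f 60 75 76
f 49 67 68
f 67 47 64
f 68 64 48
f 67 64 68
f 50 73 69
f 73 49 65
f 69 65 42
f 73 65 69
f 84 83 87
f 84 87 85
f 85 87 88
f 85 88 86
f 87 83 89
f 87 89 88
f 88 89 90
f 88 90 86
f 89 83 91
f 89 91 90
f 90 91 92
f 90 92 86
f 91 83 93
f 91 93 92
f 92 93 94
f 92 94 86
f 93 83 95
f 93 95 94
f 94 95 96
f 94 96 86
f 95 83 97
f 95 97 96
f 96 97 98
f 96 98 86
f 97 83 99
f 97 99 98
f 98 99 100
f 98 100 86
f 99 83 101
f 99 101 100
f 100 101 102
f 100 102 86
f 101 83 84
f 101 84 102
f 102 84 85
f 102 85 86



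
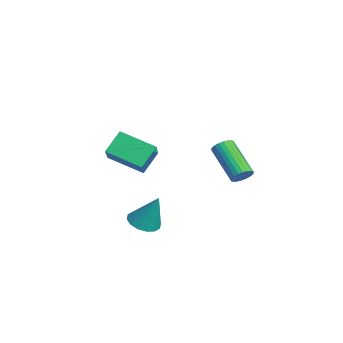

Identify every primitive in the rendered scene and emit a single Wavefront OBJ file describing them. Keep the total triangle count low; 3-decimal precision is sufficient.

v 1.571 -0.824 -3.822
v 2.204 -1.221 -3.883
v 2.049 -0.296 -2.278
v 2.29 -0.871 -4.029
v 2.183 -0.509 -4.119
v 1.912 -0.231 -4.13
v 1.55 -0.112 -4.058
v 1.193 -0.184 -3.923
v 0.937 -0.427 -3.761
v 0.851 -0.776 -3.615
v 0.958 -1.138 -3.525
v 1.229 -1.416 -3.514
v 1.591 -1.535 -3.585
v 1.948 -1.464 -3.72
v 1.123 3.445 -1.888
v 1.456 3.192 -1.563
v -0.029 2.722 -0.406
v -0.363 2.975 -0.732
v 1.458 3.383 -1.483
v -0.027 2.913 -0.326
v 1.409 3.583 -1.464
v -0.076 3.113 -0.308
v 1.317 3.762 -1.51
v -0.169 3.292 -0.354
v 1.195 3.893 -1.614
v -0.291 3.423 -0.458
v 1.061 3.955 -1.759
v -0.424 3.486 -0.603
v 0.938 3.94 -1.924
v -0.547 3.471 -0.768
v 0.842 3.85 -2.084
v -0.643 3.38 -0.927
v 0.789 3.698 -2.214
v -0.696 3.228 -1.057
v 0.787 3.507 -2.294
v -0.698 3.037 -1.137
v 0.836 3.307 -2.312
v -0.649 2.837 -1.156
v 0.929 3.128 -2.266
v -0.557 2.658 -1.11
v 1.051 2.997 -2.162
v -0.435 2.527 -1.006
v 1.184 2.934 -2.017
v -0.301 2.465 -0.861
v 1.307 2.949 -1.852
v -0.178 2.48 -0.696
v 1.403 3.04 -1.693
v -0.082 2.57 -0.536
v -3.955 0.987 -2.616
v -4.823 -0.428 -1.921
v -2.354 0.575 -1.455
v -3.222 -0.84 -0.76
v -3.478 0.24 -3.54
v -4.346 -1.175 -2.845
v -1.877 -0.172 -2.379
v -2.745 -1.587 -1.684
f 2 1 4
f 2 4 3
f 4 1 5
f 4 5 3
f 5 1 6
f 5 6 3
f 6 1 7
f 6 7 3
f 7 1 8
f 7 8 3
f 8 1 9
f 8 9 3
f 9 1 10
f 9 10 3
f 10 1 11
f 10 11 3
f 11 1 12
f 11 12 3
f 12 1 13
f 12 13 3
f 13 1 14
f 13 14 3
f 14 1 2
f 14 2 3
f 16 15 19
f 16 19 17
f 17 19 20
f 17 20 18
f 19 15 21
f 19 21 20
f 20 21 22
f 20 22 18
f 21 15 23
f 21 23 22
f 22 23 24
f 22 24 18
f 23 15 25
f 23 25 24
f 24 25 26
f 24 26 18
f 25 15 27
f 25 27 26
f 26 27 28
f 26 28 18
f 27 15 29
f 27 29 28
f 28 29 30
f 28 30 18
f 29 15 31
f 29 31 30
f 30 31 32
f 30 32 18
f 31 15 33
f 31 33 32
f 32 33 34
f 32 34 18
f 33 15 35
f 33 35 34
f 34 35 36
f 34 36 18
f 35 15 37
f 35 37 36
f 36 37 38
f 36 38 18
f 37 15 39
f 37 39 38
f 38 39 40
f 38 40 18
f 39 15 41
f 39 41 40
f 40 41 42
f 40 42 18
f 41 15 43
f 41 43 42
f 42 43 44
f 42 44 18
f 43 15 45
f 43 45 44
f 44 45 46
f 44 46 18
f 45 15 47
f 45 47 46
f 46 47 48
f 46 48 18
f 47 15 16
f 47 16 48
f 48 16 17
f 48 17 18
f 50 52 49
f 53 50 49
f 49 52 51
f 51 53 49
f 50 56 52
f 54 50 53
f 54 56 50
f 52 56 51
f 55 53 51
f 51 56 55
f 55 54 53
f 56 54 55



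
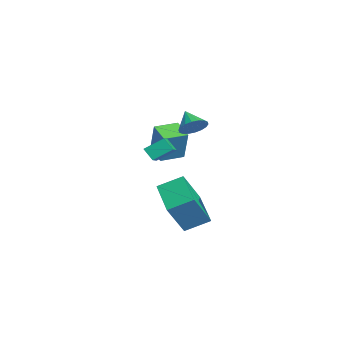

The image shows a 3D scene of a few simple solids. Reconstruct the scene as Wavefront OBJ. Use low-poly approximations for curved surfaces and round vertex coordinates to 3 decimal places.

v -4.625 -1.645 -0.289
v -4.01 -1.518 1.387
v -5.028 -0.463 -0.23
v -4.413 -0.337 1.446
v -3.567 -1.263 -0.706
v -2.952 -1.137 0.97
v -3.97 -0.082 -0.647
v -3.355 0.045 1.029
v -2.061 -0.281 -4.767
v -4.065 -0.574 -4.045
v -2.021 0.991 -4.137
v -4.025 0.698 -3.415
v -1.295 -1.178 -3.005
v -3.299 -1.471 -2.283
v -1.255 0.094 -2.375
v -3.259 -0.199 -1.653
v -0.967 0.018 2.43
v -0.54 0.184 2.998
v -1.813 -0.278 3.15
v -0.691 0.465 2.937
v -0.897 0.657 2.774
v -1.116 0.723 2.544
v -1.306 0.649 2.291
v -1.429 0.45 2.065
v -1.46 0.166 1.912
v -1.394 -0.148 1.861
v -1.243 -0.429 1.923
v -1.037 -0.622 2.085
v -0.818 -0.688 2.315
v -0.628 -0.614 2.568
v -0.505 -0.415 2.794
v -0.474 -0.13 2.947
v -2.887 -1.931 0.333
v -2.129 -2.185 0.676
v -2.864 -0.983 0.983
v -2.105 -1.237 1.326
v -2.495 -1.543 -0.246
v -1.736 -1.797 0.097
v -2.471 -0.595 0.404
v -1.713 -0.849 0.747
f 2 4 1
f 5 2 1
f 1 4 3
f 3 5 1
f 2 8 4
f 6 2 5
f 6 8 2
f 4 8 3
f 7 5 3
f 3 8 7
f 7 6 5
f 8 6 7
f 10 12 9
f 13 10 9
f 9 12 11
f 11 13 9
f 10 16 12
f 14 10 13
f 14 16 10
f 12 16 11
f 15 13 11
f 11 16 15
f 15 14 13
f 16 14 15
f 18 17 20
f 18 20 19
f 20 17 21
f 20 21 19
f 21 17 22
f 21 22 19
f 22 17 23
f 22 23 19
f 23 17 24
f 23 24 19
f 24 17 25
f 24 25 19
f 25 17 26
f 25 26 19
f 26 17 27
f 26 27 19
f 27 17 28
f 27 28 19
f 28 17 29
f 28 29 19
f 29 17 30
f 29 30 19
f 30 17 31
f 30 31 19
f 31 17 32
f 31 32 19
f 32 17 18
f 32 18 19
f 34 36 33
f 37 34 33
f 33 36 35
f 35 37 33
f 34 40 36
f 38 34 37
f 38 40 34
f 36 40 35
f 39 37 35
f 35 40 39
f 39 38 37
f 40 38 39



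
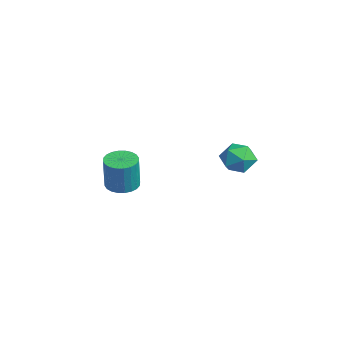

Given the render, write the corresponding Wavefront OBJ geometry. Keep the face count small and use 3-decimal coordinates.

v 1.553 -0.159 0.862
v 1.967 0.51 1.329
v 2.773 -0.99 0.971
v 3.187 -0.321 1.438
v 2.495 -0.783 1.818
v 1.741 -0.27 1.751
v 2.999 -0.21 0.549
v 2.245 0.303 0.482
v 2.86 0.478 1.135
v 2.549 0.125 1.919
v 2.191 -0.605 0.381
v 1.88 -0.958 1.165
v -3.603 -3.647 -3.081
v -3.146 -2.942 -3.096
v -2.861 -3.088 -1.274
v -3.317 -3.793 -1.259
v -3.446 -2.823 -3.04
v -3.161 -2.969 -1.218
v -3.77 -2.829 -2.99
v -3.485 -2.975 -1.167
v -4.068 -2.96 -2.953
v -3.783 -3.105 -1.131
v -4.296 -3.195 -2.936
v -4.011 -3.341 -1.114
v -4.418 -3.499 -2.942
v -4.132 -3.645 -1.12
v -4.416 -3.826 -2.968
v -4.13 -3.972 -1.146
v -4.29 -4.125 -3.012
v -4.005 -4.271 -1.19
v -4.059 -4.352 -3.066
v -3.774 -4.498 -1.244
v -3.759 -4.471 -3.122
v -3.474 -4.617 -1.3
v -3.435 -4.465 -3.173
v -3.15 -4.611 -1.35
v -3.137 -4.335 -3.209
v -2.852 -4.48 -1.387
v -2.909 -4.099 -3.226
v -2.624 -4.245 -1.404
v -2.788 -3.795 -3.22
v -2.502 -3.941 -1.398
v -2.79 -3.468 -3.194
v -2.504 -3.614 -1.372
v -2.915 -3.169 -3.15
v -2.63 -3.315 -1.328
f 1 12 6
f 1 6 2
f 1 2 8
f 1 8 11
f 1 11 12
f 2 6 10
f 6 12 5
f 12 11 3
f 11 8 7
f 8 2 9
f 4 10 5
f 4 5 3
f 4 3 7
f 4 7 9
f 4 9 10
f 5 10 6
f 3 5 12
f 7 3 11
f 9 7 8
f 10 9 2
f 14 13 17
f 14 17 15
f 15 17 18
f 15 18 16
f 17 13 19
f 17 19 18
f 18 19 20
f 18 20 16
f 19 13 21
f 19 21 20
f 20 21 22
f 20 22 16
f 21 13 23
f 21 23 22
f 22 23 24
f 22 24 16
f 23 13 25
f 23 25 24
f 24 25 26
f 24 26 16
f 25 13 27
f 25 27 26
f 26 27 28
f 26 28 16
f 27 13 29
f 27 29 28
f 28 29 30
f 28 30 16
f 29 13 31
f 29 31 30
f 30 31 32
f 30 32 16
f 31 13 33
f 31 33 32
f 32 33 34
f 32 34 16
f 33 13 35
f 33 35 34
f 34 35 36
f 34 36 16
f 35 13 37
f 35 37 36
f 36 37 38
f 36 38 16
f 37 13 39
f 37 39 38
f 38 39 40
f 38 40 16
f 39 13 41
f 39 41 40
f 40 41 42
f 40 42 16
f 41 13 43
f 41 43 42
f 42 43 44
f 42 44 16
f 43 13 45
f 43 45 44
f 44 45 46
f 44 46 16
f 45 13 14
f 45 14 46
f 46 14 15
f 46 15 16



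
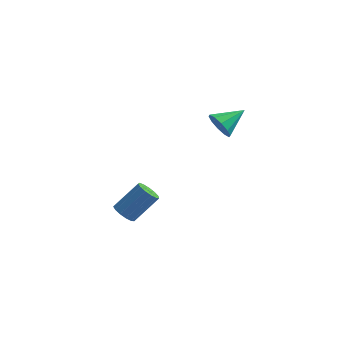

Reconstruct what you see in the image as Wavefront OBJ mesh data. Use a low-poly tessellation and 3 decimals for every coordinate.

v 2.397 1.477 2.781
v 2.891 1.37 2.162
v 3.343 2.503 3.359
v 2.574 1.73 2.043
v 2.189 1.993 2.207
v 1.883 2.059 2.589
v 1.774 1.903 3.046
v 1.902 1.585 3.401
v 2.22 1.225 3.52
v 2.605 0.961 3.356
v 2.911 0.895 2.973
v 3.02 1.051 2.517
v -2.085 0.756 -3.933
v -1.652 0.95 -4.406
v -0.641 1.779 -3.139
v -1.075 1.584 -2.667
v -1.91 1.224 -4.379
v -0.9 2.053 -3.113
v -2.224 1.349 -4.211
v -1.214 2.178 -2.945
v -2.494 1.286 -3.955
v -1.483 2.115 -2.688
v -2.634 1.055 -3.692
v -1.624 1.884 -2.425
v -2.6 0.728 -3.505
v -1.589 1.557 -2.238
v -2.402 0.41 -3.455
v -1.392 1.239 -2.188
v -2.104 0.202 -3.556
v -1.094 1.031 -2.289
v -1.8 0.17 -3.777
v -0.79 0.999 -2.511
v -1.586 0.323 -4.048
v -0.576 1.152 -2.781
v -1.531 0.614 -4.283
v -0.521 1.443 -3.016
f 2 1 4
f 2 4 3
f 4 1 5
f 4 5 3
f 5 1 6
f 5 6 3
f 6 1 7
f 6 7 3
f 7 1 8
f 7 8 3
f 8 1 9
f 8 9 3
f 9 1 10
f 9 10 3
f 10 1 11
f 10 11 3
f 11 1 12
f 11 12 3
f 12 1 2
f 12 2 3
f 14 13 17
f 14 17 15
f 15 17 18
f 15 18 16
f 17 13 19
f 17 19 18
f 18 19 20
f 18 20 16
f 19 13 21
f 19 21 20
f 20 21 22
f 20 22 16
f 21 13 23
f 21 23 22
f 22 23 24
f 22 24 16
f 23 13 25
f 23 25 24
f 24 25 26
f 24 26 16
f 25 13 27
f 25 27 26
f 26 27 28
f 26 28 16
f 27 13 29
f 27 29 28
f 28 29 30
f 28 30 16
f 29 13 31
f 29 31 30
f 30 31 32
f 30 32 16
f 31 13 33
f 31 33 32
f 32 33 34
f 32 34 16
f 33 13 35
f 33 35 34
f 34 35 36
f 34 36 16
f 35 13 14
f 35 14 36
f 36 14 15
f 36 15 16



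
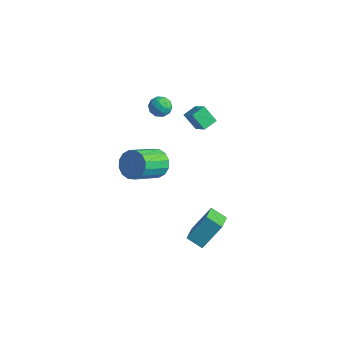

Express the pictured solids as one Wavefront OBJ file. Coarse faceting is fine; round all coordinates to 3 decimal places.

v 1.6 1.359 -4.401
v 2 2.516 -2.883
v 2.513 1.721 -4.917
v 2.913 2.879 -3.4
v 2.507 0.101 -3.68
v 2.907 1.259 -2.163
v 3.42 0.464 -4.197
v 3.82 1.621 -2.679
v -0.827 2.969 3.61
v 0.189 2.691 4.455
v -0.784 3.865 3.854
v 0.232 3.587 4.699
v -0.032 3.173 2.721
v 0.984 2.895 3.566
v 0.011 4.069 2.965
v 1.027 3.791 3.81
v -1.759 1.645 -0.766
v -0.781 1.771 -0.596
v -0.744 -0.08 0.556
v -1.721 -0.205 0.386
v -1.018 2.011 -0.203
v -0.98 0.16 0.949
v -1.453 2.153 0.04
v -1.415 0.302 1.191
v -1.97 2.159 0.066
v -1.932 0.308 1.218
v -2.43 2.027 -0.13
v -2.392 0.176 1.021
v -2.711 1.793 -0.497
v -2.673 -0.058 0.654
v -2.736 1.52 -0.936
v -2.699 -0.331 0.216
v -2.5 1.28 -1.329
v -2.462 -0.571 -0.177
v -2.065 1.138 -1.571
v -2.027 -0.713 -0.42
v -1.548 1.132 -1.598
v -1.51 -0.719 -0.446
v -1.088 1.264 -1.401
v -1.05 -0.587 -0.25
v -0.807 1.498 -1.034
v -0.769 -0.353 0.117
v -4.024 3.915 1.557
v -3.491 4.361 1.858
v -3.629 2.979 2.242
v -3.096 3.425 2.543
v -3.825 3.543 2.707
v -4.07 4.122 2.284
v -3.05 3.218 1.816
v -3.295 3.797 1.393
v -2.889 3.93 2.018
v -3.368 4.131 2.569
v -3.752 3.209 1.531
v -4.231 3.41 2.082
v -3.792 4.22 1.648
v -3.328 3.12 2.452
v -3.757 3.19 2.549
v -3.443 3.451 2.726
v -4.132 4.08 1.898
v -3.819 4.341 2.075
v -4.015 3.861 2.574
v -3.301 2.999 2.025
v -2.988 3.26 2.202
v -3.677 3.889 1.374
v -3.363 4.15 1.551
v -3.105 3.479 1.526
v -3.125 4.229 1.919
v -2.893 3.679 2.321
v -2.866 3.557 1.894
v -3.01 3.897 1.645
v -3.407 4.347 2.242
v -3.174 3.797 2.645
v -3.603 3.866 2.741
v -3.747 4.206 2.493
v -3.053 4.094 2.336
v -3.946 3.543 1.455
v -3.713 2.993 1.858
v -3.373 3.134 1.607
v -3.517 3.474 1.359
v -4.227 3.661 1.779
v -3.995 3.111 2.181
v -4.11 3.443 2.455
v -4.254 3.783 2.206
v -4.067 3.246 1.764
f 2 4 1
f 5 2 1
f 1 4 3
f 3 5 1
f 2 8 4
f 6 2 5
f 6 8 2
f 4 8 3
f 7 5 3
f 3 8 7
f 7 6 5
f 8 6 7
f 10 12 9
f 13 10 9
f 9 12 11
f 11 13 9
f 10 16 12
f 14 10 13
f 14 16 10
f 12 16 11
f 15 13 11
f 11 16 15
f 15 14 13
f 16 14 15
f 18 17 21
f 18 21 19
f 19 21 22
f 19 22 20
f 21 17 23
f 21 23 22
f 22 23 24
f 22 24 20
f 23 17 25
f 23 25 24
f 24 25 26
f 24 26 20
f 25 17 27
f 25 27 26
f 26 27 28
f 26 28 20
f 27 17 29
f 27 29 28
f 28 29 30
f 28 30 20
f 29 17 31
f 29 31 30
f 30 31 32
f 30 32 20
f 31 17 33
f 31 33 32
f 32 33 34
f 32 34 20
f 33 17 35
f 33 35 34
f 34 35 36
f 34 36 20
f 35 17 37
f 35 37 36
f 36 37 38
f 36 38 20
f 37 17 39
f 37 39 38
f 38 39 40
f 38 40 20
f 39 17 41
f 39 41 40
f 40 41 42
f 40 42 20
f 41 17 18
f 41 18 42
f 42 18 19
f 42 19 20
f 43 80 59
f 80 54 83
f 59 83 48
f 80 83 59
f 43 59 55
f 59 48 60
f 55 60 44
f 59 60 55
f 43 55 64
f 55 44 65
f 64 65 50
f 55 65 64
f 43 64 76
f 64 50 79
f 76 79 53
f 64 79 76
f 43 76 80
f 76 53 84
f 80 84 54
f 76 84 80
f 44 60 71
f 60 48 74
f 71 74 52
f 60 74 71
f 48 83 61
f 83 54 82
f 61 82 47
f 83 82 61
f 54 84 81
f 84 53 77
f 81 77 45
f 84 77 81
f 53 79 78
f 79 50 66
f 78 66 49
f 79 66 78
f 50 65 70
f 65 44 67
f 70 67 51
f 65 67 70
f 46 72 58
f 72 52 73
f 58 73 47
f 72 73 58
f 46 58 56
f 58 47 57
f 56 57 45
f 58 57 56
f 46 56 63
f 56 45 62
f 63 62 49
f 56 62 63
f 46 63 68
f 63 49 69
f 68 69 51
f 63 69 68
f 46 68 72
f 68 51 75
f 72 75 52
f 68 75 72
f 47 73 61
f 73 52 74
f 61 74 48
f 73 74 61
f 45 57 81
f 57 47 82
f 81 82 54
f 57 82 81
f 49 62 78
f 62 45 77
f 78 77 53
f 62 77 78
f 51 69 70
f 69 49 66
f 70 66 50
f 69 66 70
f 52 75 71
f 75 51 67
f 71 67 44
f 75 67 71



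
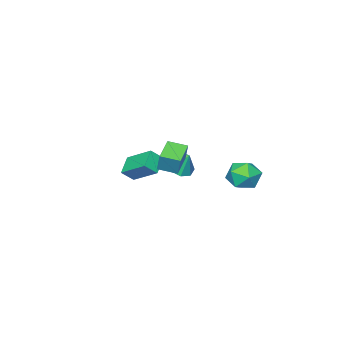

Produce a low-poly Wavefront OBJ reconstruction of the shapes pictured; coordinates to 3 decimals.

v -1.13 -1.816 0.814
v -0.637 -2.482 1.507
v -1.31 -1.144 1.586
v -0.147 -2.013 1.213
v -0.116 -1.453 0.733
v -0.561 -1.063 0.29
v -1.271 -1.025 0.092
v -1.916 -1.357 0.232
v -2.193 -1.904 0.644
v -1.973 -2.41 1.135
v -1.359 -2.638 1.476
v -0.824 3.674 1.817
v -0.443 3.051 1.046
v -2.177 2.629 1.994
v -1.796 2.006 1.223
v -1.297 2.058 2.159
v -0.461 2.704 2.05
v -2.159 2.976 0.99
v -1.323 3.622 0.881
v -1.268 2.619 0.535
v -0.735 2.052 1.258
v -1.885 3.628 1.782
v -1.352 3.061 2.505
v 0.88 -0.804 2.61
v 1.062 -0.423 3.744
v 0.292 0.125 2.393
v 0.475 0.506 3.527
v 2.145 -0.106 2.173
v 2.328 0.275 3.307
v 1.558 0.823 1.956
v 1.74 1.204 3.09
v -0.228 -4.383 -1.081
v -1.198 -4.907 -0.431
v -0.421 -2.711 -0.018
v -1.391 -3.236 0.631
v 0.391 -4.724 -0.431
v -0.579 -5.249 0.218
v 0.198 -3.053 0.631
v -0.772 -3.577 1.281
f 2 1 4
f 2 4 3
f 4 1 5
f 4 5 3
f 5 1 6
f 5 6 3
f 6 1 7
f 6 7 3
f 7 1 8
f 7 8 3
f 8 1 9
f 8 9 3
f 9 1 10
f 9 10 3
f 10 1 11
f 10 11 3
f 11 1 2
f 11 2 3
f 12 23 17
f 12 17 13
f 12 13 19
f 12 19 22
f 12 22 23
f 13 17 21
f 17 23 16
f 23 22 14
f 22 19 18
f 19 13 20
f 15 21 16
f 15 16 14
f 15 14 18
f 15 18 20
f 15 20 21
f 16 21 17
f 14 16 23
f 18 14 22
f 20 18 19
f 21 20 13
f 25 27 24
f 28 25 24
f 24 27 26
f 26 28 24
f 25 31 27
f 29 25 28
f 29 31 25
f 27 31 26
f 30 28 26
f 26 31 30
f 30 29 28
f 31 29 30
f 33 35 32
f 36 33 32
f 32 35 34
f 34 36 32
f 33 39 35
f 37 33 36
f 37 39 33
f 35 39 34
f 38 36 34
f 34 39 38
f 38 37 36
f 39 37 38



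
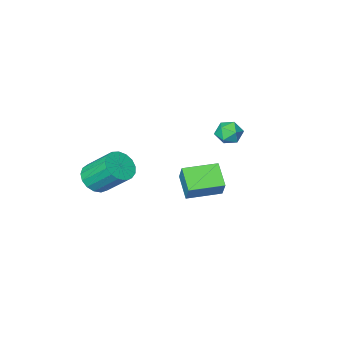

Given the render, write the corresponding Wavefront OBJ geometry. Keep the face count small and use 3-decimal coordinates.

v -0.257 2.403 0.323
v -0.041 2.97 1.252
v 0.035 3.427 -0.37
v 0.251 3.994 0.56
v 1.269 1.926 0.26
v 1.485 2.493 1.19
v 1.561 2.95 -0.432
v 1.777 3.517 0.497
v -1.937 1.388 1.668
v -1.42 1.19 1.25
v -2.48 0.43 1.45
v -1.963 0.232 1.032
v -1.861 0.269 1.717
v -1.525 0.861 1.852
v -2.375 0.759 0.848
v -2.039 1.351 0.983
v -1.69 0.801 0.743
v -1.372 0.498 1.281
v -2.528 1.122 1.419
v -2.21 0.819 1.957
v 3.906 -0.666 -0.437
v 4.587 -0.796 0.002
v 3.995 0.337 1.255
v 3.314 0.466 0.817
v 4.68 -0.492 -0.229
v 4.088 0.64 1.025
v 4.595 -0.228 -0.507
v 4.004 0.904 0.747
v 4.353 -0.065 -0.769
v 3.762 1.068 0.485
v 4.009 -0.039 -0.955
v 3.417 1.093 0.299
v 3.64 -0.157 -1.022
v 3.049 0.975 0.232
v 3.333 -0.392 -0.955
v 2.741 0.741 0.298
v 3.157 -0.689 -0.77
v 2.565 0.443 0.484
v 3.152 -0.982 -0.508
v 2.56 0.151 0.746
v 3.32 -1.202 -0.23
v 2.729 -0.069 1.024
v 3.623 -1.299 0.001
v 3.031 -0.167 1.255
v 3.99 -1.251 0.131
v 3.398 -0.119 1.385
v 4.338 -1.07 0.132
v 3.746 0.063 1.385
f 2 4 1
f 5 2 1
f 1 4 3
f 3 5 1
f 2 8 4
f 6 2 5
f 6 8 2
f 4 8 3
f 7 5 3
f 3 8 7
f 7 6 5
f 8 6 7
f 9 20 14
f 9 14 10
f 9 10 16
f 9 16 19
f 9 19 20
f 10 14 18
f 14 20 13
f 20 19 11
f 19 16 15
f 16 10 17
f 12 18 13
f 12 13 11
f 12 11 15
f 12 15 17
f 12 17 18
f 13 18 14
f 11 13 20
f 15 11 19
f 17 15 16
f 18 17 10
f 22 21 25
f 22 25 23
f 23 25 26
f 23 26 24
f 25 21 27
f 25 27 26
f 26 27 28
f 26 28 24
f 27 21 29
f 27 29 28
f 28 29 30
f 28 30 24
f 29 21 31
f 29 31 30
f 30 31 32
f 30 32 24
f 31 21 33
f 31 33 32
f 32 33 34
f 32 34 24
f 33 21 35
f 33 35 34
f 34 35 36
f 34 36 24
f 35 21 37
f 35 37 36
f 36 37 38
f 36 38 24
f 37 21 39
f 37 39 38
f 38 39 40
f 38 40 24
f 39 21 41
f 39 41 40
f 40 41 42
f 40 42 24
f 41 21 43
f 41 43 42
f 42 43 44
f 42 44 24
f 43 21 45
f 43 45 44
f 44 45 46
f 44 46 24
f 45 21 47
f 45 47 46
f 46 47 48
f 46 48 24
f 47 21 22
f 47 22 48
f 48 22 23
f 48 23 24



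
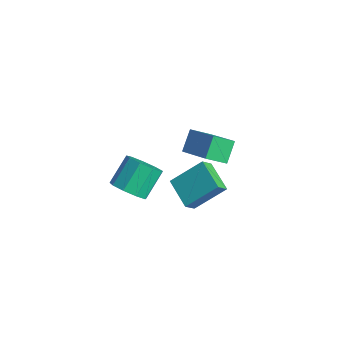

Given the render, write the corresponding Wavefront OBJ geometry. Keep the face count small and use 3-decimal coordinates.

v -0.769 -2.011 1.099
v -0.193 -0.527 2.375
v -0.937 -1.384 0.447
v -0.361 0.099 1.723
v 0.861 -2.159 0.537
v 1.437 -0.676 1.813
v 0.693 -1.533 -0.115
v 1.269 -0.049 1.161
v -4.331 0.936 -1.041
v -4.876 1.753 -0.057
v -4.059 2.054 -1.82
v -4.604 2.872 -0.836
v -2.416 1.108 -0.124
v -2.961 1.926 0.86
v -2.144 2.227 -0.903
v -2.689 3.044 0.081
v -0.578 -4.458 1.799
v 0.32 -4.555 2.228
v -0.104 -3.359 3.389
v -1.002 -3.262 2.961
v 0.344 -4.075 1.742
v -0.08 -2.879 2.903
v -0.064 -3.774 1.283
v -0.488 -2.578 2.444
v -0.712 -3.793 1.065
v -1.136 -2.597 2.226
v -1.297 -4.123 1.191
v -1.722 -2.927 2.352
v -1.546 -4.61 1.602
v -1.971 -3.414 2.763
v -1.342 -5.026 2.105
v -1.766 -3.83 3.266
v -0.78 -5.176 2.465
v -1.204 -3.98 3.626
v -0.124 -4.99 2.514
v -0.548 -3.794 3.675
f 2 4 1
f 5 2 1
f 1 4 3
f 3 5 1
f 2 8 4
f 6 2 5
f 6 8 2
f 4 8 3
f 7 5 3
f 3 8 7
f 7 6 5
f 8 6 7
f 10 12 9
f 13 10 9
f 9 12 11
f 11 13 9
f 10 16 12
f 14 10 13
f 14 16 10
f 12 16 11
f 15 13 11
f 11 16 15
f 15 14 13
f 16 14 15
f 18 17 21
f 18 21 19
f 19 21 22
f 19 22 20
f 21 17 23
f 21 23 22
f 22 23 24
f 22 24 20
f 23 17 25
f 23 25 24
f 24 25 26
f 24 26 20
f 25 17 27
f 25 27 26
f 26 27 28
f 26 28 20
f 27 17 29
f 27 29 28
f 28 29 30
f 28 30 20
f 29 17 31
f 29 31 30
f 30 31 32
f 30 32 20
f 31 17 33
f 31 33 32
f 32 33 34
f 32 34 20
f 33 17 35
f 33 35 34
f 34 35 36
f 34 36 20
f 35 17 18
f 35 18 36
f 36 18 19
f 36 19 20



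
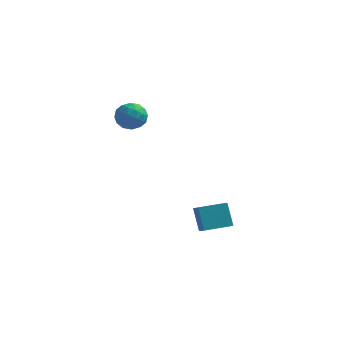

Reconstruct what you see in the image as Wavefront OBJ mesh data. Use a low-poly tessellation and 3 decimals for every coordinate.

v 1.737 -2.923 -2.731
v 2.14 -3.494 -2.321
v 2.681 -2.203 -2.658
v 3.085 -2.774 -2.248
v 2.135 -3.346 -3.712
v 2.539 -3.917 -3.302
v 3.08 -2.626 -3.639
v 3.483 -3.197 -3.229
v -0.658 -3.014 1.566
v -0.173 -2.909 2.051
v -1.187 -3.731 2.249
v -0.702 -3.626 2.734
v -1.146 -3.118 2.572
v -0.819 -2.675 2.149
v -0.541 -3.965 2.151
v -0.214 -3.522 1.728
v -0.101 -3.497 2.412
v -0.474 -2.973 2.673
v -0.886 -3.667 1.627
v -1.259 -3.143 1.888
v -0.369 -2.899 1.748
v -0.991 -3.741 2.552
v -1.252 -3.442 2.456
v -0.967 -3.381 2.741
v -0.749 -2.761 1.806
v -0.464 -2.699 2.091
v -1.035 -2.822 2.397
v -0.896 -3.941 2.209
v -0.611 -3.879 2.494
v -0.393 -3.259 1.559
v -0.108 -3.198 1.844
v -0.325 -3.818 1.903
v -0.042 -3.183 2.246
v -0.352 -3.604 2.648
v -0.258 -3.803 2.305
v -0.066 -3.543 2.056
v -0.261 -2.875 2.399
v -0.572 -3.296 2.801
v -0.833 -2.997 2.705
v -0.641 -2.737 2.457
v -0.219 -3.22 2.611
v -0.788 -3.344 1.499
v -1.099 -3.765 1.901
v -0.719 -3.903 1.843
v -0.527 -3.643 1.595
v -1.008 -3.036 1.652
v -1.318 -3.457 2.054
v -1.294 -3.097 2.244
v -1.102 -2.837 1.995
v -1.141 -3.42 1.689
f 2 4 1
f 5 2 1
f 1 4 3
f 3 5 1
f 2 8 4
f 6 2 5
f 6 8 2
f 4 8 3
f 7 5 3
f 3 8 7
f 7 6 5
f 8 6 7
f 9 46 25
f 46 20 49
f 25 49 14
f 46 49 25
f 9 25 21
f 25 14 26
f 21 26 10
f 25 26 21
f 9 21 30
f 21 10 31
f 30 31 16
f 21 31 30
f 9 30 42
f 30 16 45
f 42 45 19
f 30 45 42
f 9 42 46
f 42 19 50
f 46 50 20
f 42 50 46
f 10 26 37
f 26 14 40
f 37 40 18
f 26 40 37
f 14 49 27
f 49 20 48
f 27 48 13
f 49 48 27
f 20 50 47
f 50 19 43
f 47 43 11
f 50 43 47
f 19 45 44
f 45 16 32
f 44 32 15
f 45 32 44
f 16 31 36
f 31 10 33
f 36 33 17
f 31 33 36
f 12 38 24
f 38 18 39
f 24 39 13
f 38 39 24
f 12 24 22
f 24 13 23
f 22 23 11
f 24 23 22
f 12 22 29
f 22 11 28
f 29 28 15
f 22 28 29
f 12 29 34
f 29 15 35
f 34 35 17
f 29 35 34
f 12 34 38
f 34 17 41
f 38 41 18
f 34 41 38
f 13 39 27
f 39 18 40
f 27 40 14
f 39 40 27
f 11 23 47
f 23 13 48
f 47 48 20
f 23 48 47
f 15 28 44
f 28 11 43
f 44 43 19
f 28 43 44
f 17 35 36
f 35 15 32
f 36 32 16
f 35 32 36
f 18 41 37
f 41 17 33
f 37 33 10
f 41 33 37

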